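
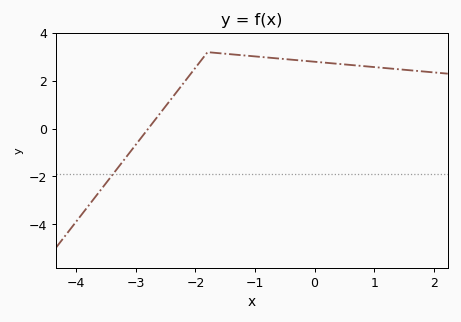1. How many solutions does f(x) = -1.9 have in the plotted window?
1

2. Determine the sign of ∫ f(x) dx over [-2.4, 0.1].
positive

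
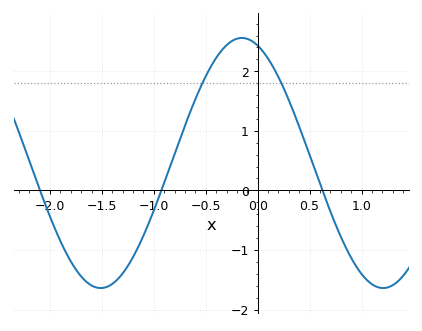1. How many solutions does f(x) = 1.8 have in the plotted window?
2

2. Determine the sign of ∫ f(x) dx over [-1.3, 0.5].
positive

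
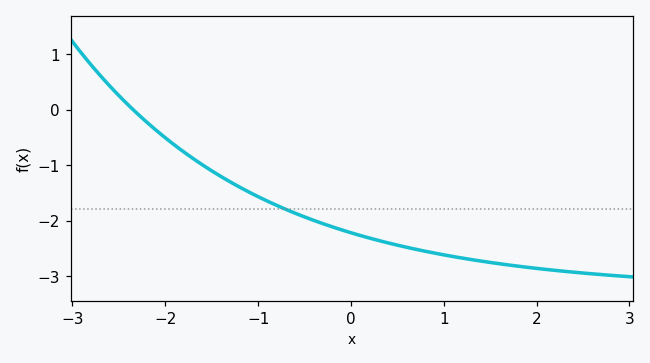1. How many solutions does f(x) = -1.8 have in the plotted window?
1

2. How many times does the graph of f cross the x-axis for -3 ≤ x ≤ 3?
1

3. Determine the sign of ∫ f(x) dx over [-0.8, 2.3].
negative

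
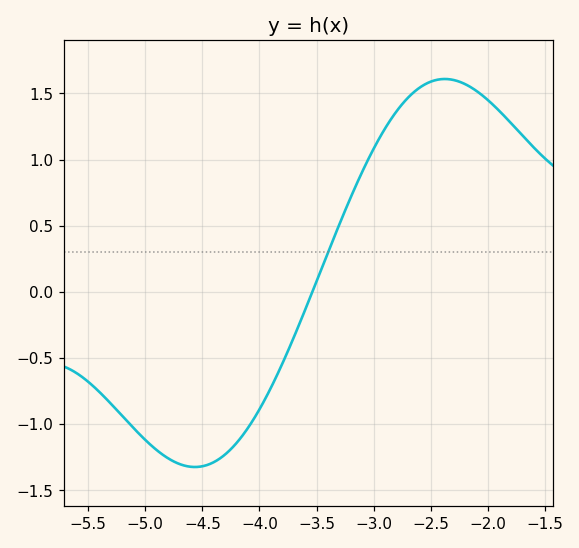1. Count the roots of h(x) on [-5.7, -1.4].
1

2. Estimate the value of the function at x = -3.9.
-0.75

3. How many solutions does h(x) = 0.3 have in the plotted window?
1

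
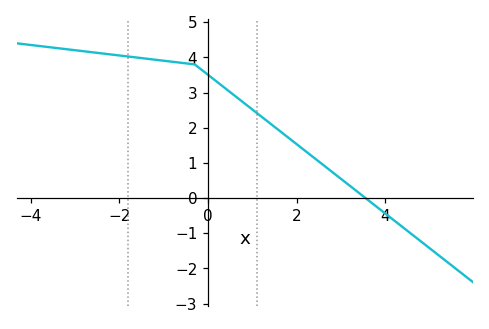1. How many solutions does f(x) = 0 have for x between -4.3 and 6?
1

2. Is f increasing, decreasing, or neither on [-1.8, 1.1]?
decreasing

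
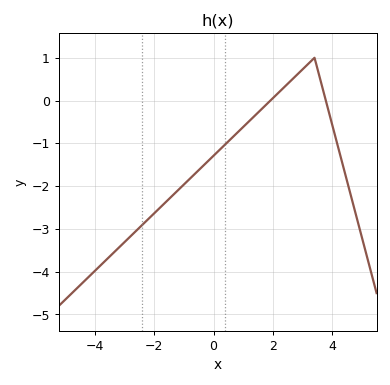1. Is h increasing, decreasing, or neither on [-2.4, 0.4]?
increasing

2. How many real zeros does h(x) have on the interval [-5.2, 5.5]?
2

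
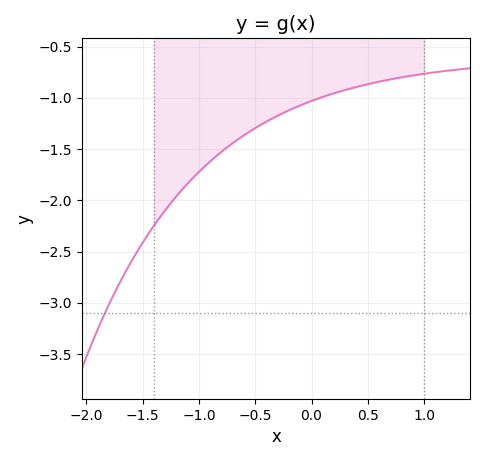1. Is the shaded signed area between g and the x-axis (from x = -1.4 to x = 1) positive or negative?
negative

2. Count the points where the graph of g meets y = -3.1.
1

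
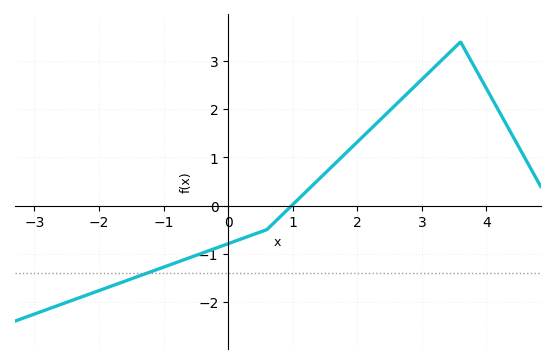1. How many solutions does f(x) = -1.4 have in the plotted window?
1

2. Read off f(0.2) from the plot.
-0.695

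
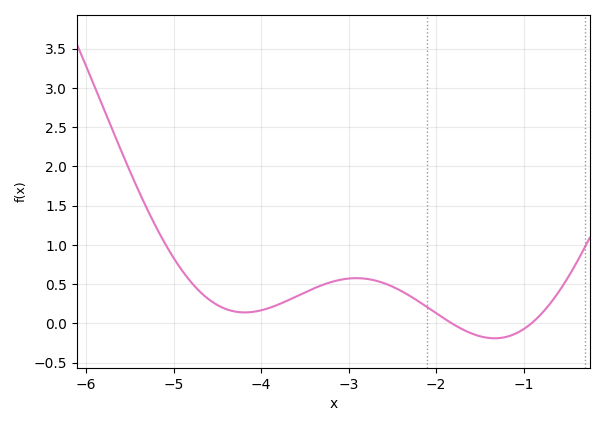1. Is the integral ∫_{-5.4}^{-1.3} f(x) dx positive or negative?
positive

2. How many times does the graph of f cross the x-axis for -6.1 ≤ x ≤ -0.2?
2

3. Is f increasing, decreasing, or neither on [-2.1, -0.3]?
neither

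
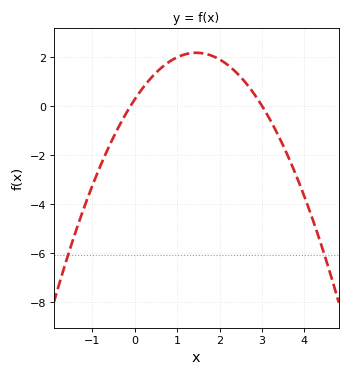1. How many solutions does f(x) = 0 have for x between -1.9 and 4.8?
2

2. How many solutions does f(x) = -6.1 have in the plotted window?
2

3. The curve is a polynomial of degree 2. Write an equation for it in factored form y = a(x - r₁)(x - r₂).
y = -0.9(x + 0.1)(x - 3)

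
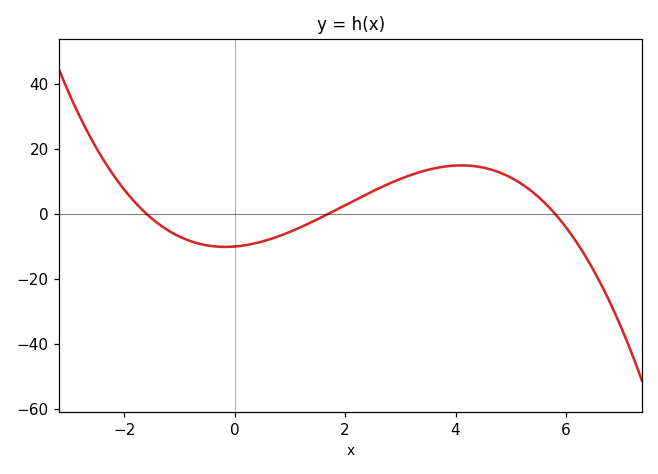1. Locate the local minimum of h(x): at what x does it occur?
-0.2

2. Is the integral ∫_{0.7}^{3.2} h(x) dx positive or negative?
positive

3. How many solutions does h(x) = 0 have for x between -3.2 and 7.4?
3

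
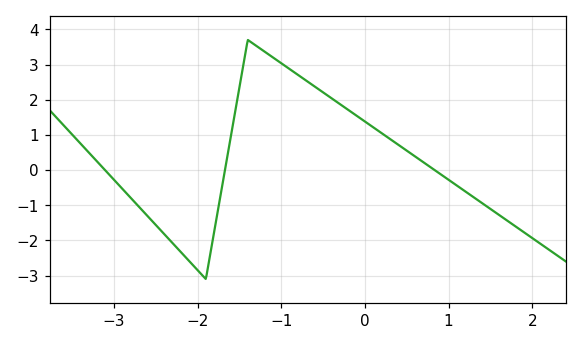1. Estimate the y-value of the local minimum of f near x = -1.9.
-3.1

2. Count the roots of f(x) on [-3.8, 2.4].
3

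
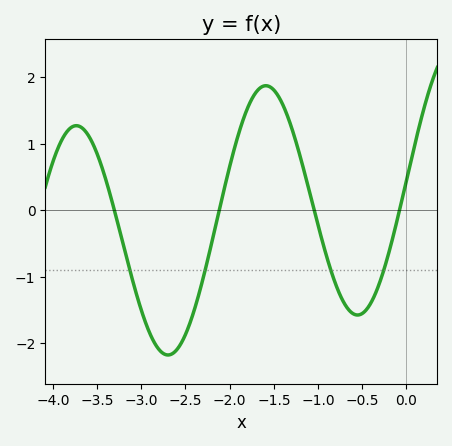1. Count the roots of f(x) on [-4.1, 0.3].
4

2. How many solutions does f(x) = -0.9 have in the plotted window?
4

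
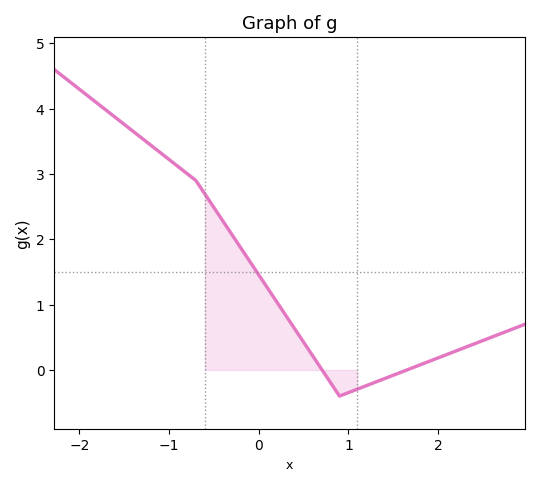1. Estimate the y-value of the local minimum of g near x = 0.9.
-0.4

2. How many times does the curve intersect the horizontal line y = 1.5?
1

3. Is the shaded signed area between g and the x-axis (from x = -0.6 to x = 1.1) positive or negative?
positive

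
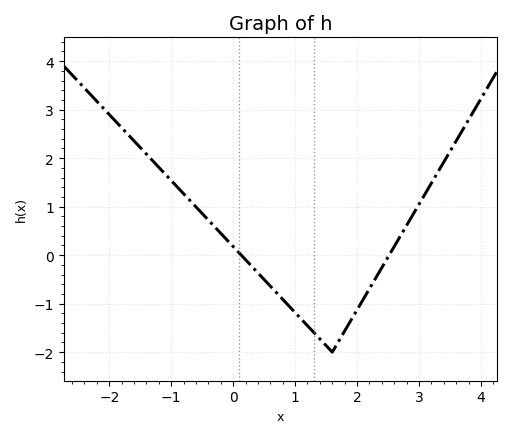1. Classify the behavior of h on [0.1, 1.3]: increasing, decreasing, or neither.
decreasing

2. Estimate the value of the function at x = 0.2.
-0.094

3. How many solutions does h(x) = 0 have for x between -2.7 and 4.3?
2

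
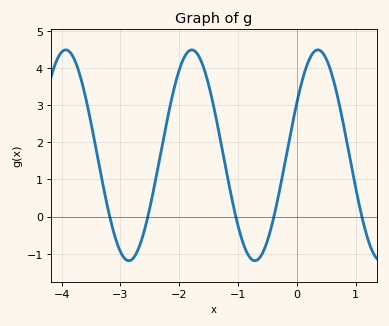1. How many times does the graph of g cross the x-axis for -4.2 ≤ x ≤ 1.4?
5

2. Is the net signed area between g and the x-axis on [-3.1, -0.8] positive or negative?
positive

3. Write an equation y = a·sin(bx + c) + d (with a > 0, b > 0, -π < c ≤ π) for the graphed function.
y = 2.84sin(2.93x + 0.52) + 1.65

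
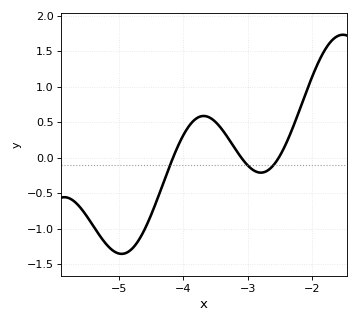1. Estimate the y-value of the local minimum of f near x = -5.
-1.35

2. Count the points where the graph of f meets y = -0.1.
3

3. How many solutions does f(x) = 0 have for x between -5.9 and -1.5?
3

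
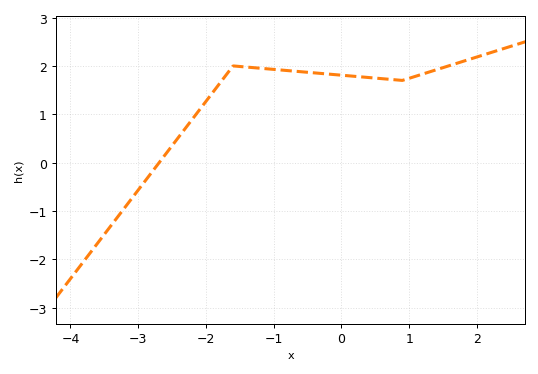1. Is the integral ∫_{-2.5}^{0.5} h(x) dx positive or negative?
positive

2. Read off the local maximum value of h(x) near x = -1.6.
2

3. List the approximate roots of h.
-2.69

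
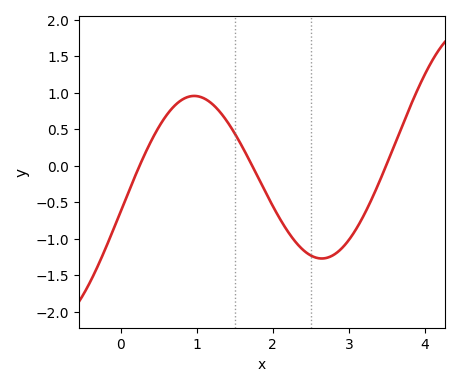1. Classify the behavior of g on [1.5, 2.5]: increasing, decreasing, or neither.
decreasing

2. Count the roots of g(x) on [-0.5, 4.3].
3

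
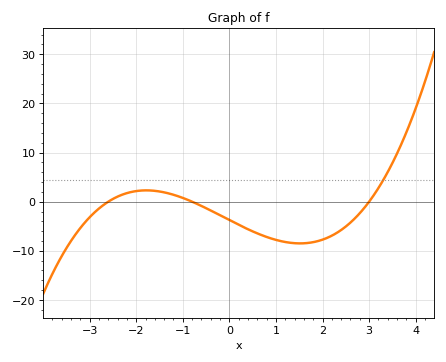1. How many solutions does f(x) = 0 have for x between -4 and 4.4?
3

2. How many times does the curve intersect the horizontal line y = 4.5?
1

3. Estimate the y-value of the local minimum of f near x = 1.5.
-8.49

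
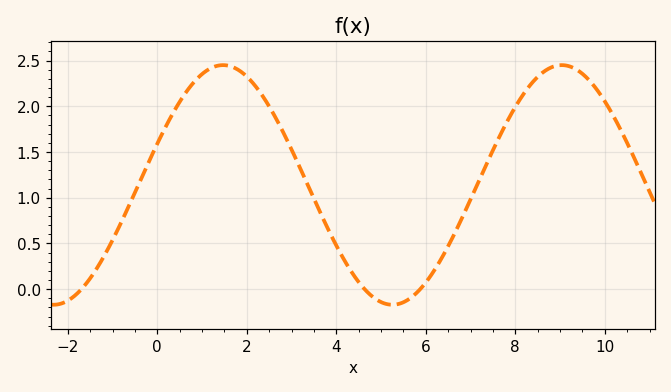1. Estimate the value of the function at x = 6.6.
0.566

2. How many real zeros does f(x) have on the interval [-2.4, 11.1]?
3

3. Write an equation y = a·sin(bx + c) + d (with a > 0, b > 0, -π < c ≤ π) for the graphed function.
y = 1.31sin(0.83x + 0.352) + 1.14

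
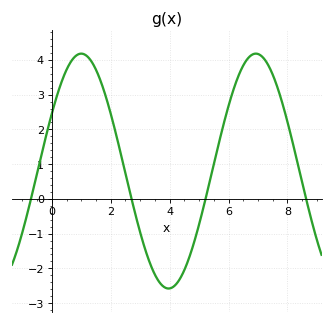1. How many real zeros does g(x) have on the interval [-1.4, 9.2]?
4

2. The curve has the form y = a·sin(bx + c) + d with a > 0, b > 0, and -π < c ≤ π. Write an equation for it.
y = 3.38sin(1.06x + 0.512) + 0.8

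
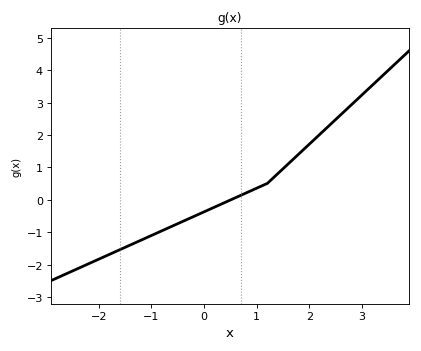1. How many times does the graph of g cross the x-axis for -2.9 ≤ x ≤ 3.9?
1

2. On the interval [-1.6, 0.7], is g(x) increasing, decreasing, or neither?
increasing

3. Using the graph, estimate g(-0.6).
-0.8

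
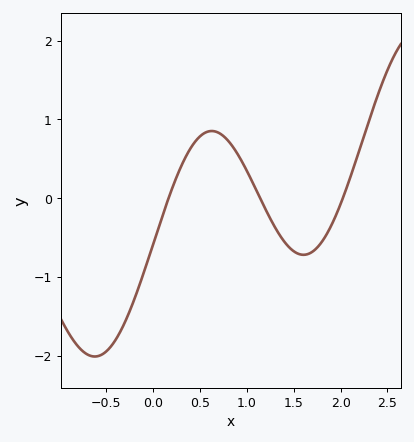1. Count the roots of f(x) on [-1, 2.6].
3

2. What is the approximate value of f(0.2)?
0.1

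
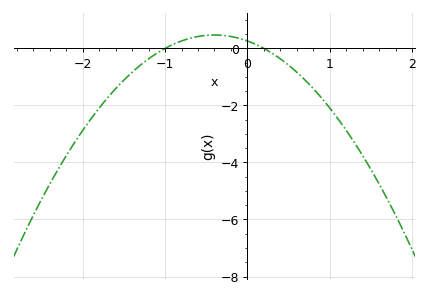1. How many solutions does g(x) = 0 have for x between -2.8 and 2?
2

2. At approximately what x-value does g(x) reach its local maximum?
-0.4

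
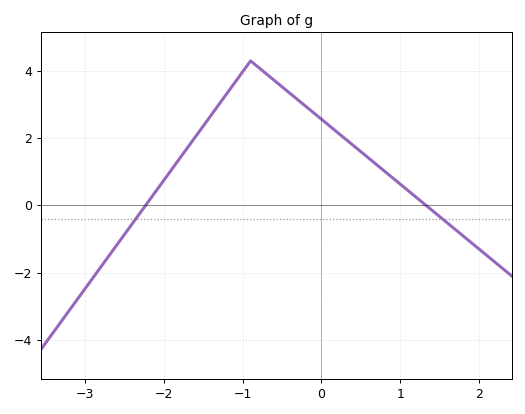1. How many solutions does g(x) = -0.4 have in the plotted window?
2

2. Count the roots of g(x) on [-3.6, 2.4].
2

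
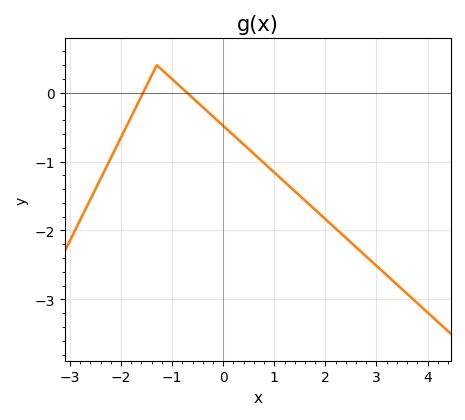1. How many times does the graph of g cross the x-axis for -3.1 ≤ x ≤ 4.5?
2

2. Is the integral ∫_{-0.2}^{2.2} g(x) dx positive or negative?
negative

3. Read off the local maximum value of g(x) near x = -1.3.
0.399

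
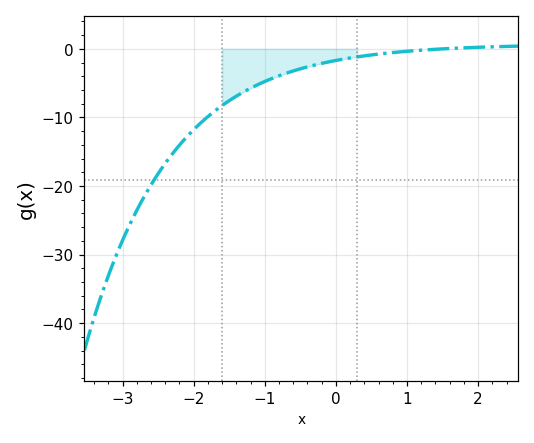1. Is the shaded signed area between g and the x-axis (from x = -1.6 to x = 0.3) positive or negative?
negative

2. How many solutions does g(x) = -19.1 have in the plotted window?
1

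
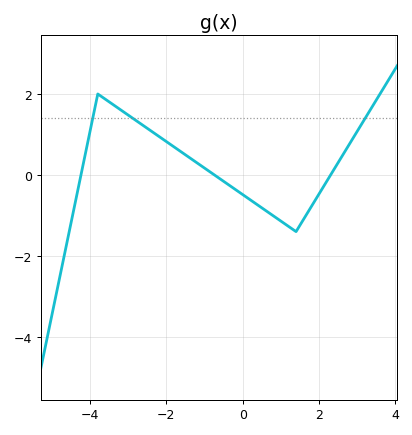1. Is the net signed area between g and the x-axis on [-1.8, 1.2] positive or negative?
negative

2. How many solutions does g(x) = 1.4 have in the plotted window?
3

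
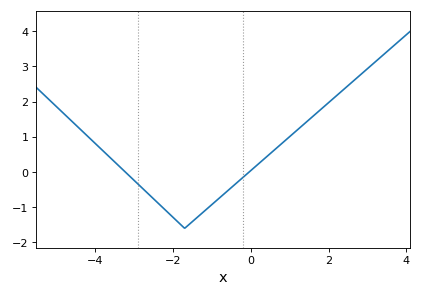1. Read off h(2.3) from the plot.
2.26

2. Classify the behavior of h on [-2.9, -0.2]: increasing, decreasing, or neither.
neither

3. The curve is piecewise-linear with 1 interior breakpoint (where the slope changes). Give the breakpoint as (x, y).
(-1.7, -1.6)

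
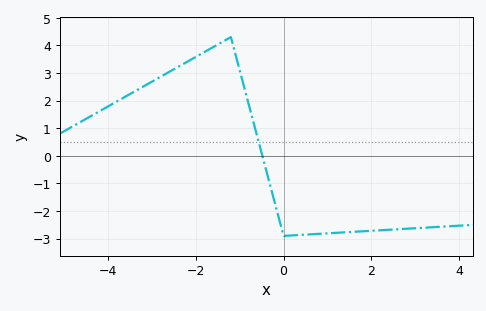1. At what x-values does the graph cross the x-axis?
-0.483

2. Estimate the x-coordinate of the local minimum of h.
0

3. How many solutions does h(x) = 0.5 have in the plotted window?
1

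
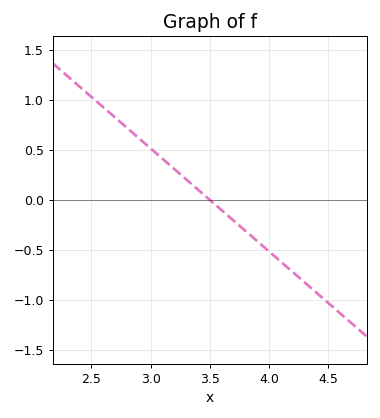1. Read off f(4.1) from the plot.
-0.6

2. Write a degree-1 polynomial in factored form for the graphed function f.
y = -1.03(x - 3.5)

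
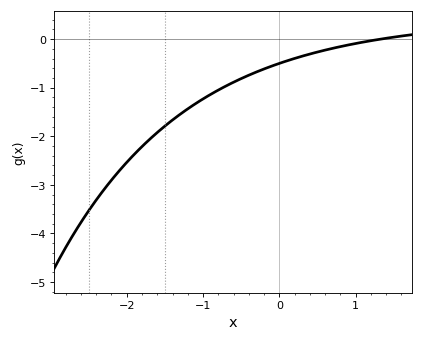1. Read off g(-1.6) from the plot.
-1.9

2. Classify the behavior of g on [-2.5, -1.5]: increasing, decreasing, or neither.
increasing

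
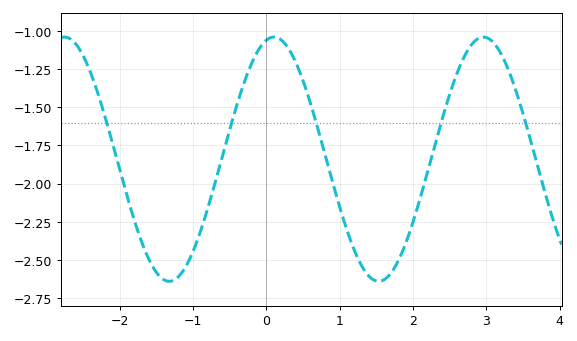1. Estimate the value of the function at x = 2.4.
-1.58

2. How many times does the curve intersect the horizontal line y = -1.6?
5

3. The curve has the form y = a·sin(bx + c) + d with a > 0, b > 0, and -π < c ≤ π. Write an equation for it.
y = 0.8sin(2.2x + 1.34) - 1.84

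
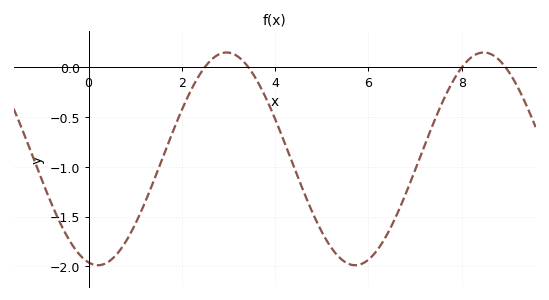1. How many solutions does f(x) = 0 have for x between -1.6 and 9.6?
4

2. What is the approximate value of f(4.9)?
-1.56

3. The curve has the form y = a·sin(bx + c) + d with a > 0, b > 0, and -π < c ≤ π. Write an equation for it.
y = 1.07sin(1.14x - 1.8) - 0.92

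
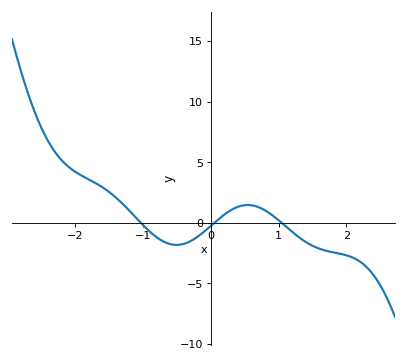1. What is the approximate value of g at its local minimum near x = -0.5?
-1.82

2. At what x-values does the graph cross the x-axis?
-1.03, 0.051, 1.04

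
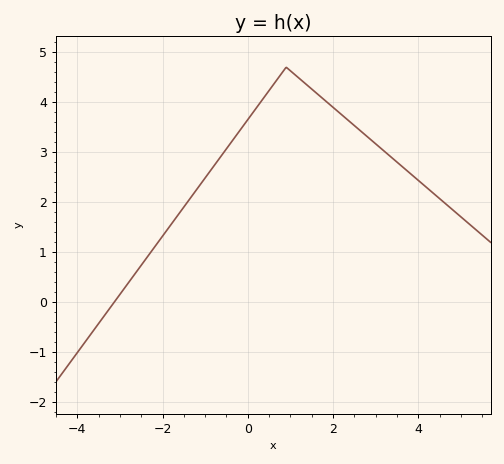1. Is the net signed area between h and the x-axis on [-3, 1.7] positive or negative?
positive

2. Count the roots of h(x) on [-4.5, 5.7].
1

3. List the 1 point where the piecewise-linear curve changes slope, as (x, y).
(0.9, 4.7)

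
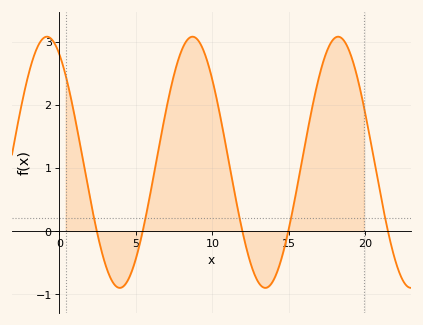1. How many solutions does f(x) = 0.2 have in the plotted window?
5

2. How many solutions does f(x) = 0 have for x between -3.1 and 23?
5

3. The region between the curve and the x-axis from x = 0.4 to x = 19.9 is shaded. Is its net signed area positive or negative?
positive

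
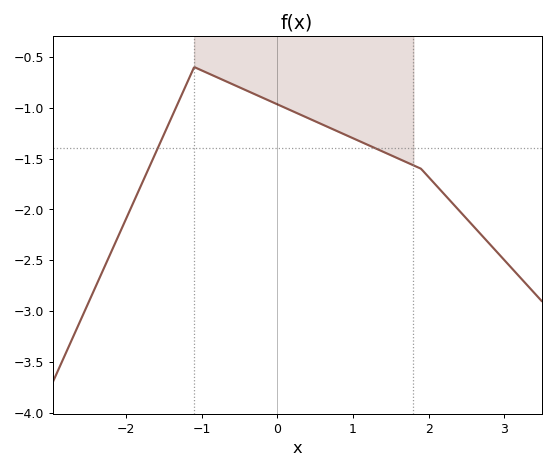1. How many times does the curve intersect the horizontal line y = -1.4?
2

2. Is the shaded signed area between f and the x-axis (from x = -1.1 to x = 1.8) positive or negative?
negative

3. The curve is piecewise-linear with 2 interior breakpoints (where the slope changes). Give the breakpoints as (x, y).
(-1.1, -0.6); (1.9, -1.6)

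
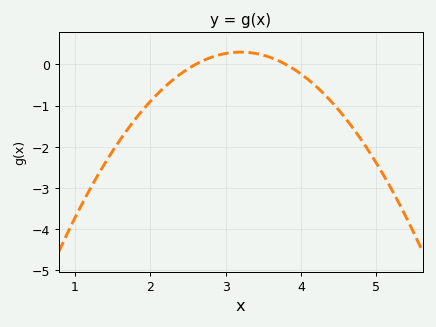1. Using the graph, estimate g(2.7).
0.1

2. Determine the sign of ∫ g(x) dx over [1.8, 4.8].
negative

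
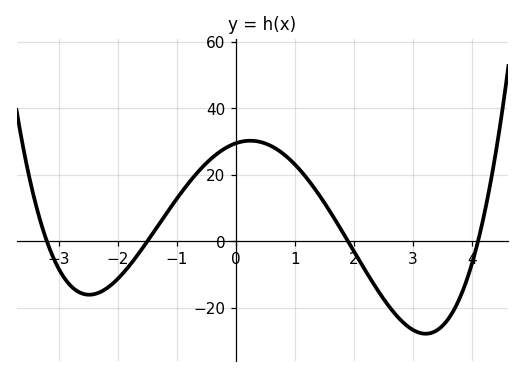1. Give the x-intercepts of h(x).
-3.2, -1.5, 1.9, 4.1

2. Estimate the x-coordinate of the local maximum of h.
0.246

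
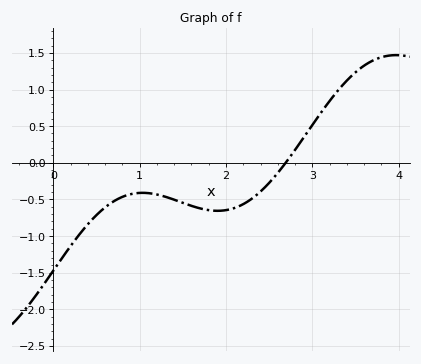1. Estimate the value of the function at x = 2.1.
-0.616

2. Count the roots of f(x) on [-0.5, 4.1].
1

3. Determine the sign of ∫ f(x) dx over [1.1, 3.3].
negative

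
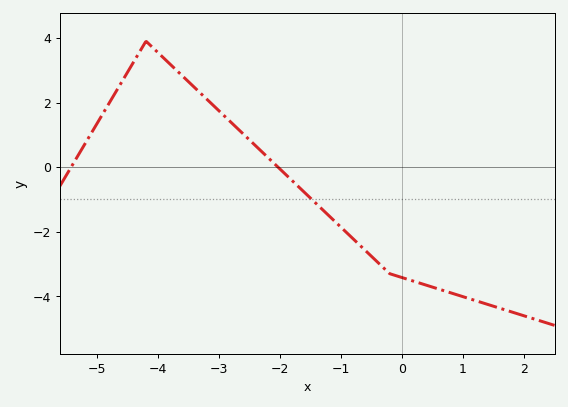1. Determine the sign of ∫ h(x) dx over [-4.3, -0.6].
positive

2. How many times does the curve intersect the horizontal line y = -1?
1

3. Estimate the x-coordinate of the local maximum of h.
-4.2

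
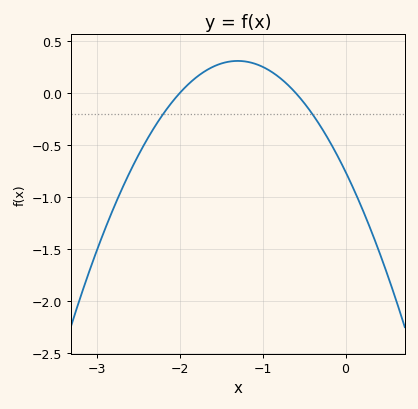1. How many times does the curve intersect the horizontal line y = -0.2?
2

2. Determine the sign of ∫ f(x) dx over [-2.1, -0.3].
positive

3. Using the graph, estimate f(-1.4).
0.302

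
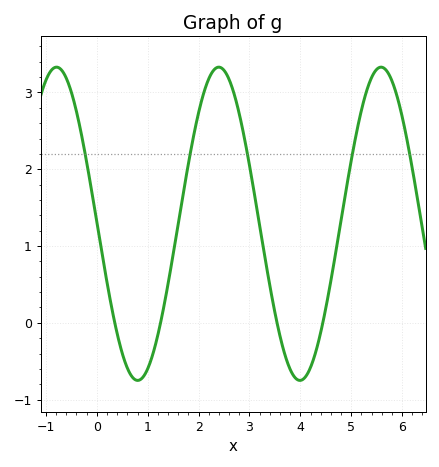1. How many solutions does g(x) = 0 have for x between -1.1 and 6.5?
4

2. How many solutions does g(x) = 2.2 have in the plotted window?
5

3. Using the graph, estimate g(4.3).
-0.4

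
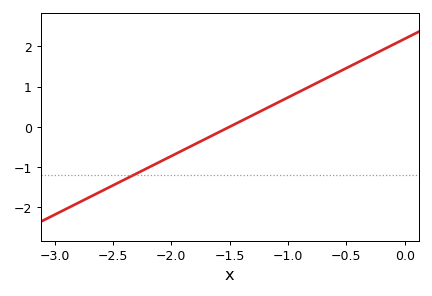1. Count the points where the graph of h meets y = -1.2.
1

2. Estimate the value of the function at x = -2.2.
-1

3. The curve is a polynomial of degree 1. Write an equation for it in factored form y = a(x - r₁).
y = 1.46(x + 1.5)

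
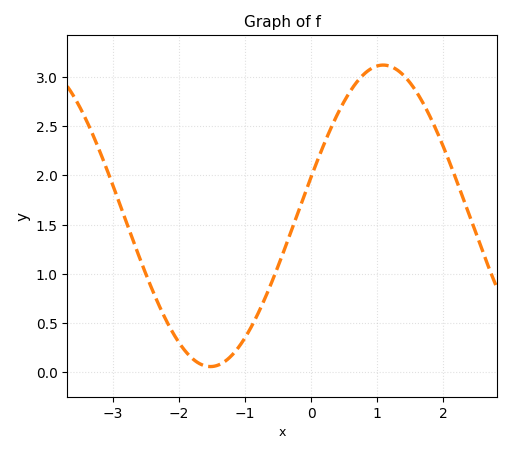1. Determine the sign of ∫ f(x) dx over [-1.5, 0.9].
positive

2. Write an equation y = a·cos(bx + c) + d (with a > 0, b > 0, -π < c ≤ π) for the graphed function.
y = 1.53cos(1.2x - 1.3) + 1.59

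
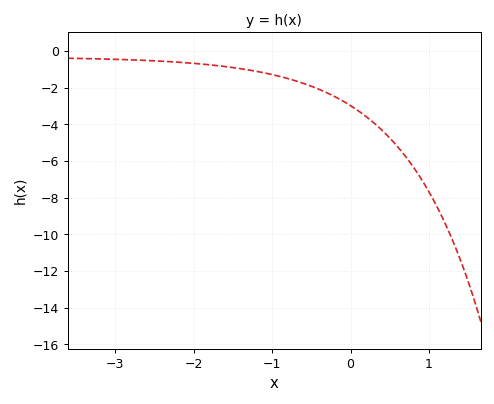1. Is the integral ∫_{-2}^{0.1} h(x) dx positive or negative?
negative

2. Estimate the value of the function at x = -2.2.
-0.6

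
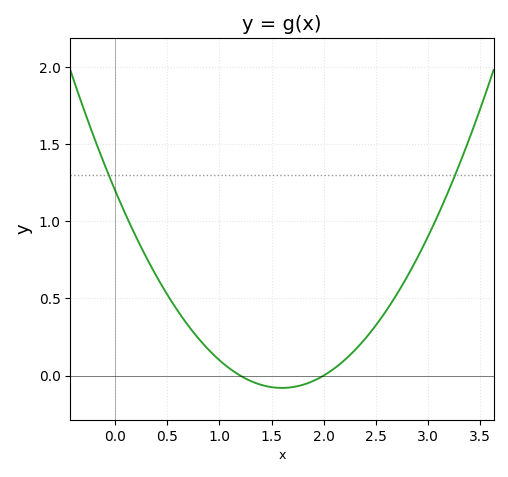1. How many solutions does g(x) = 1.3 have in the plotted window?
2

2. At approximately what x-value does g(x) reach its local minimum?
1.6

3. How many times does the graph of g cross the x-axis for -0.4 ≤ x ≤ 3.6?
2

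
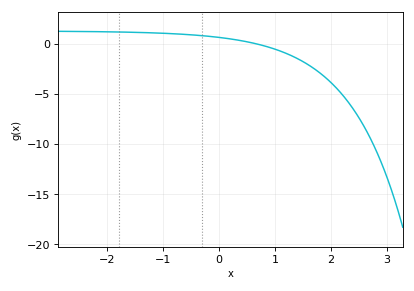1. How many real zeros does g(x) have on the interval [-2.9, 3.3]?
1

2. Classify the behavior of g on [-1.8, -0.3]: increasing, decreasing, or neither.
decreasing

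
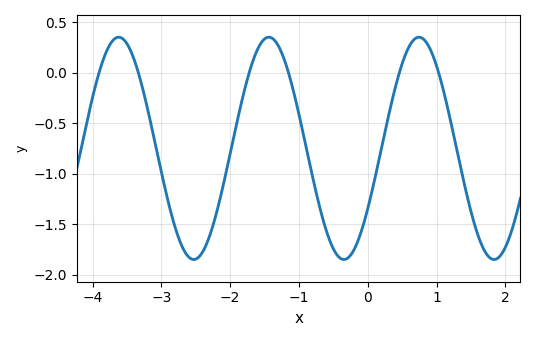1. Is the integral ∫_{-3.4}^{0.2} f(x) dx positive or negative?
negative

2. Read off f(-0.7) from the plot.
-1.33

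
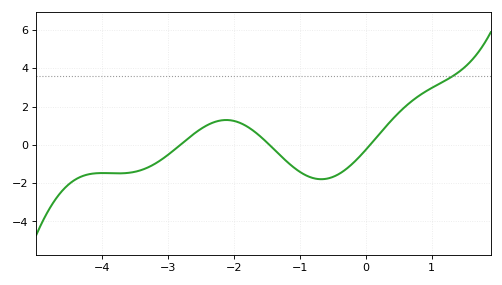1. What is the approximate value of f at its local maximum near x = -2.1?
1.4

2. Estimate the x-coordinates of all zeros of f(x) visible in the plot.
-2.8, -1.5, 0.1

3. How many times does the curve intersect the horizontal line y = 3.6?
1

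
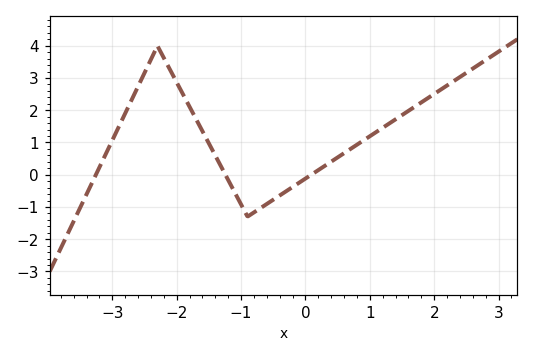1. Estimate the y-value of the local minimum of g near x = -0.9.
-1.3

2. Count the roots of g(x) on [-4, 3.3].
3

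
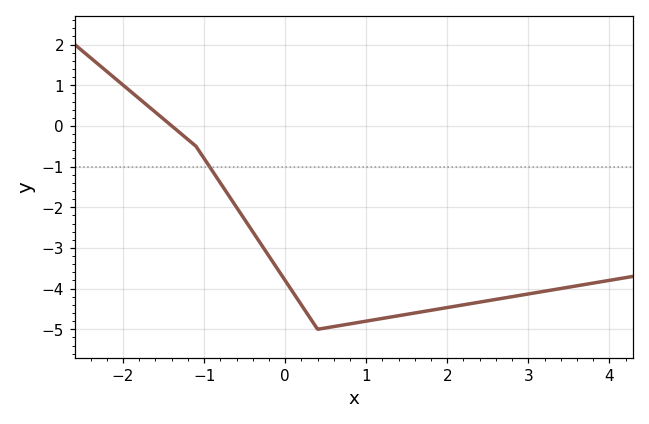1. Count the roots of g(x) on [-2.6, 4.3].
1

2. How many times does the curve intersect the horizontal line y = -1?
1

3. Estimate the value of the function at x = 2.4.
-4.33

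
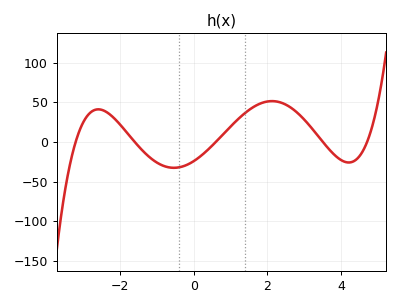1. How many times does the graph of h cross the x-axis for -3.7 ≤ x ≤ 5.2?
5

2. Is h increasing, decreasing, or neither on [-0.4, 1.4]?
increasing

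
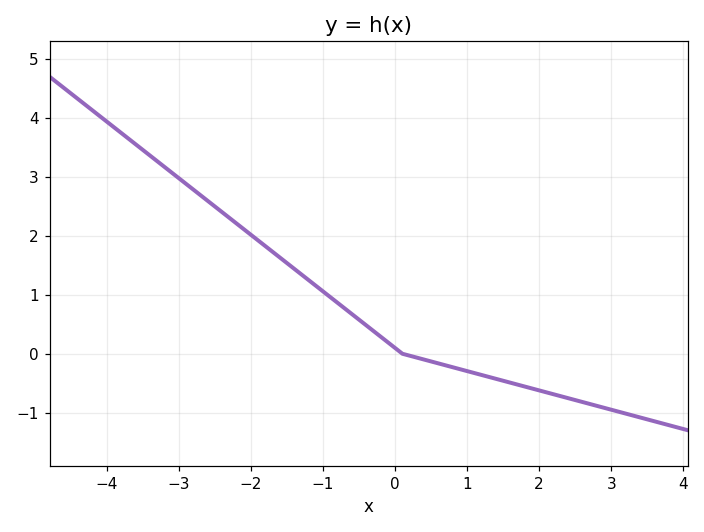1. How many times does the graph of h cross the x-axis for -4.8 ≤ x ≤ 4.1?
1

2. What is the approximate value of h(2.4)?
-0.754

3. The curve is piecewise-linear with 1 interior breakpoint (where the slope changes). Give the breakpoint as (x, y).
(0.1, 0)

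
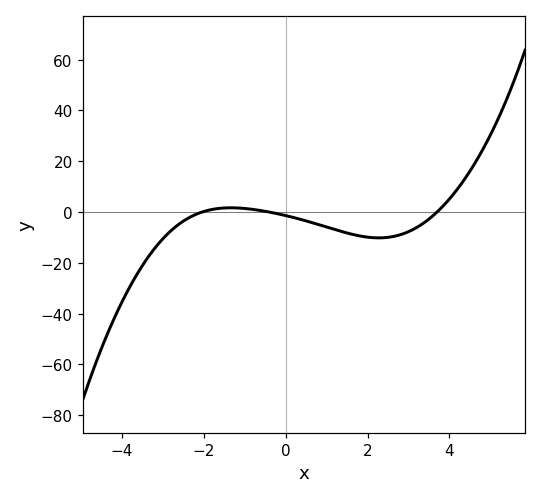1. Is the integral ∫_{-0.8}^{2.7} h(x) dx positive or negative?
negative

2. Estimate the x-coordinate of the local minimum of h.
2.2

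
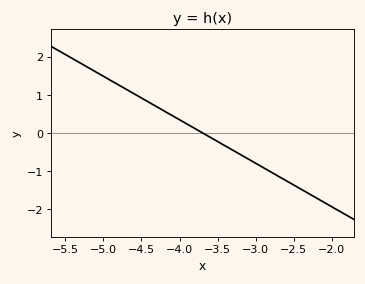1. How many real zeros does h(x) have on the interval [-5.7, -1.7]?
1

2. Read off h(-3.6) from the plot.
-0.1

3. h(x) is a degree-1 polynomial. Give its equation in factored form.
y = -1.14(x + 3.7)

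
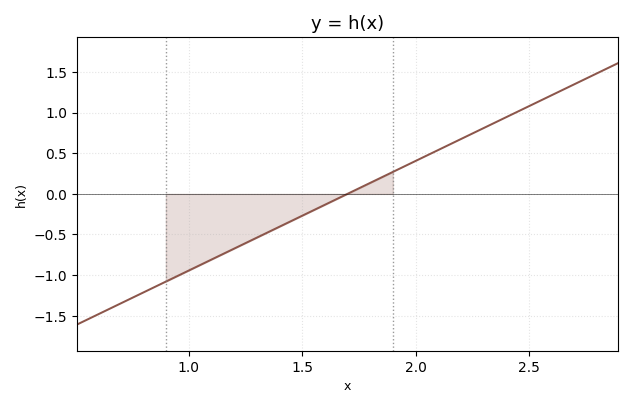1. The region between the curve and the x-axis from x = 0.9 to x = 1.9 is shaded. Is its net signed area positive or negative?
negative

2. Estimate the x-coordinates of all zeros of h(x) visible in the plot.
1.7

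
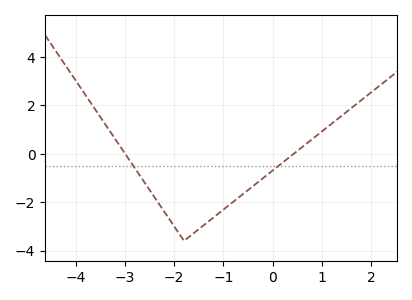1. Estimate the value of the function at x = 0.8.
0.6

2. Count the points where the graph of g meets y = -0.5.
2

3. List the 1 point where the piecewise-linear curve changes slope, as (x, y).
(-1.8, -3.6)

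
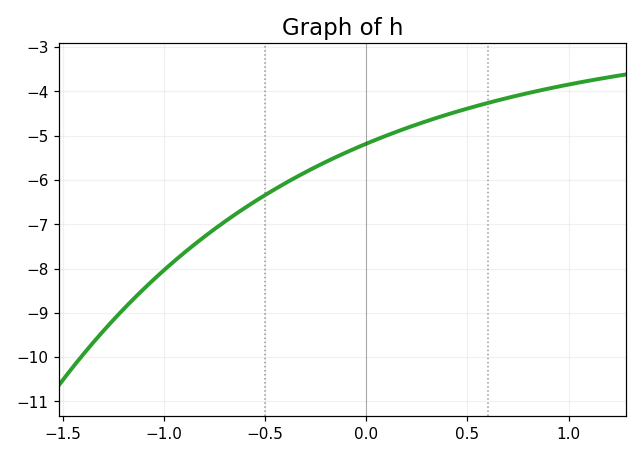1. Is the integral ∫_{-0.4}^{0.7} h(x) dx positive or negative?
negative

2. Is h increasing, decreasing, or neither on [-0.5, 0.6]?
increasing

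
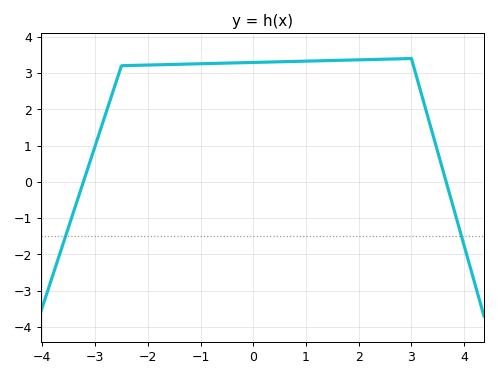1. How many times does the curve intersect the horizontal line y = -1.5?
2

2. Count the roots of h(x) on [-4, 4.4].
2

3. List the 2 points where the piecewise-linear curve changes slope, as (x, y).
(-2.5, 3.2); (3, 3.4)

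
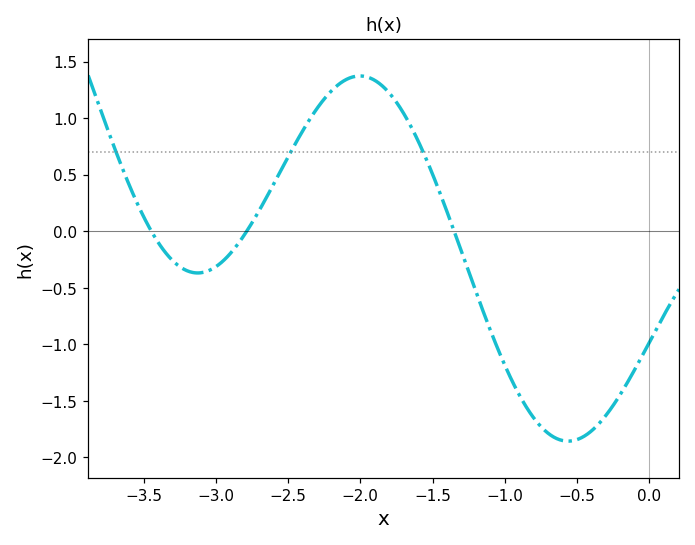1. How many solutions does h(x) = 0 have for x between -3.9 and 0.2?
3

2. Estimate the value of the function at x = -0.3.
-1.63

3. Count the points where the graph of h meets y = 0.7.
3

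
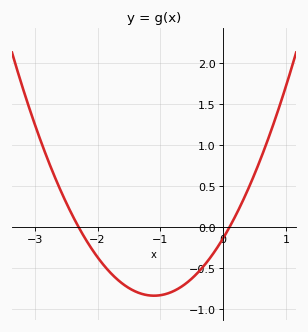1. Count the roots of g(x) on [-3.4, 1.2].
2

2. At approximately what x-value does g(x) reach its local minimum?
-1.1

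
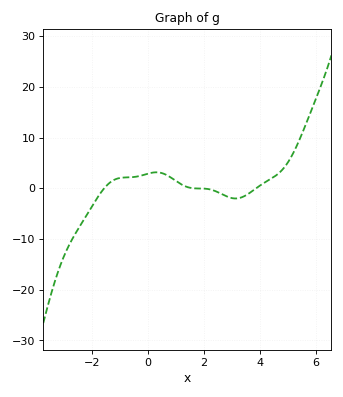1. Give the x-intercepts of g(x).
-1.6, 1.6, 3.8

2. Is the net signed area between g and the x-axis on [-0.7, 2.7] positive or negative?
positive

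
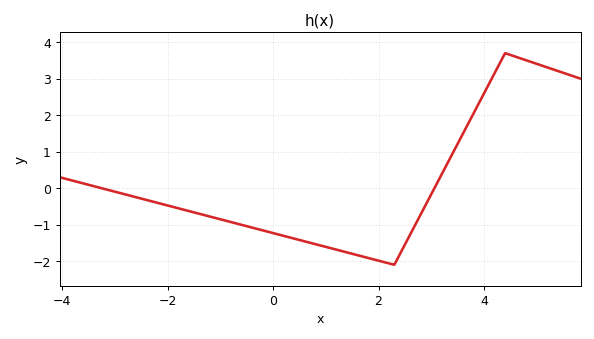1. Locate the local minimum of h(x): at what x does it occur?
2.2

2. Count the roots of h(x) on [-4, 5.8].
2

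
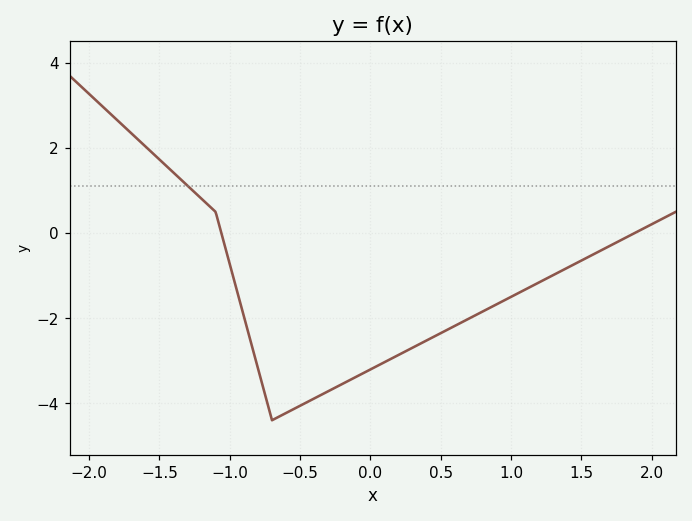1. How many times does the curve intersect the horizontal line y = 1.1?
1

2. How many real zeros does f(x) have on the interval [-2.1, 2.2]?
2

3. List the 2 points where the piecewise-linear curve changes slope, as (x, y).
(-1.1, 0.5); (-0.7, -4.4)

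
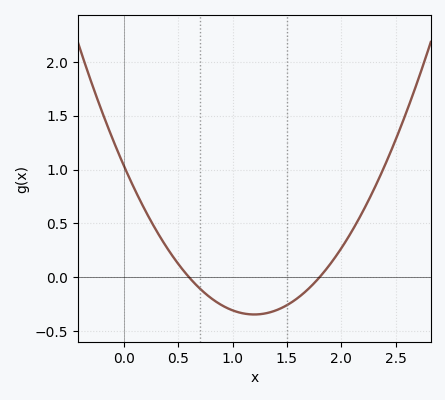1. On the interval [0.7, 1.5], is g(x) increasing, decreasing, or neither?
neither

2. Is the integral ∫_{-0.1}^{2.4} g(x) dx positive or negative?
positive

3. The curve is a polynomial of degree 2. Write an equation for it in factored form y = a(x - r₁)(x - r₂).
y = 0.96(x - 0.6)(x - 1.8)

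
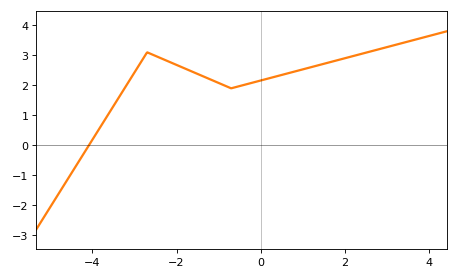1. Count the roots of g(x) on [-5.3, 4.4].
1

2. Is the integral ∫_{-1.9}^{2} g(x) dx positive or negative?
positive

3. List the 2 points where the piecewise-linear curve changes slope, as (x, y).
(-2.7, 3.1); (-0.7, 1.9)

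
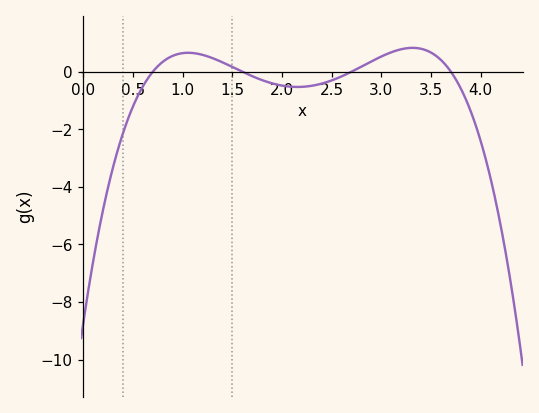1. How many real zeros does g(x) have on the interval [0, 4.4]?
4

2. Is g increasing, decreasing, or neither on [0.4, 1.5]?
neither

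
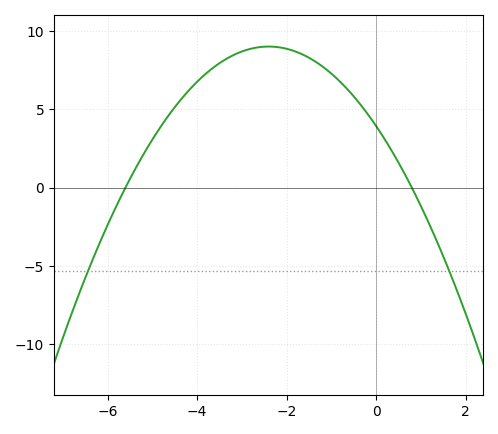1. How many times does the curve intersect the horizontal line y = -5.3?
2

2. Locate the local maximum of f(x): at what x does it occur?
-2.4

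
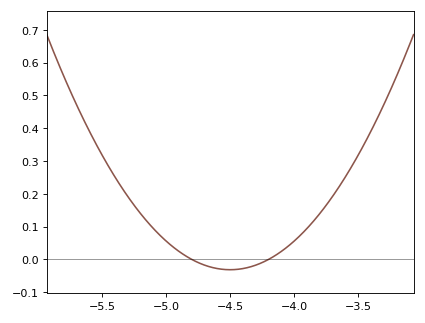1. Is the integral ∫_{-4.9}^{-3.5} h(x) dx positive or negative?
positive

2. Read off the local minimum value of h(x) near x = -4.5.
-0.03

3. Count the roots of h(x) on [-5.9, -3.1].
2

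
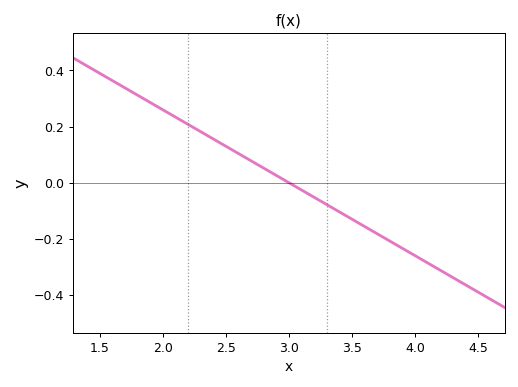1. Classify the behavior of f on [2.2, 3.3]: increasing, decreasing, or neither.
decreasing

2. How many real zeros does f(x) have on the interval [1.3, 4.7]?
1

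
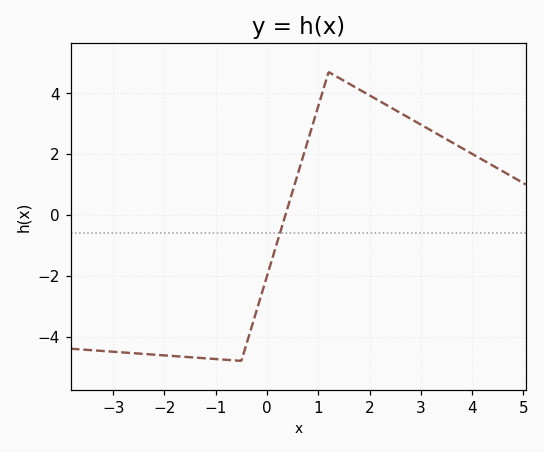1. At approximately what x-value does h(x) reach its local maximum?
1.2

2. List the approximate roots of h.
0.4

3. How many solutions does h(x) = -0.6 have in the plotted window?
1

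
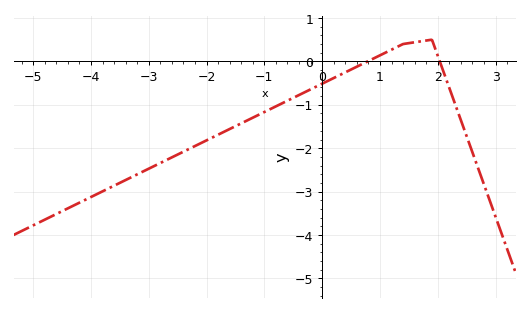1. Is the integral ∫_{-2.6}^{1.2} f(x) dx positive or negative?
negative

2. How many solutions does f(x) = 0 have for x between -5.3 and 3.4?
2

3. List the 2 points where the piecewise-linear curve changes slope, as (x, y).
(1.4, 0.4); (1.9, 0.5)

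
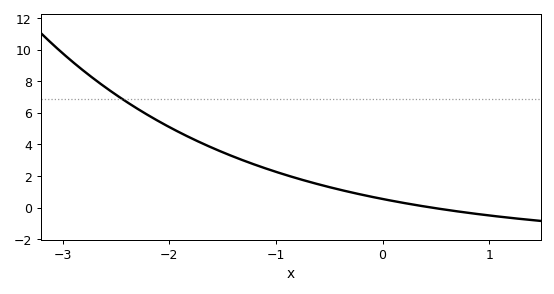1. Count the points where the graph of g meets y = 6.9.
1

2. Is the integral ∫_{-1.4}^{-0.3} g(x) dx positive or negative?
positive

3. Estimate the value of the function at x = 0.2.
0.288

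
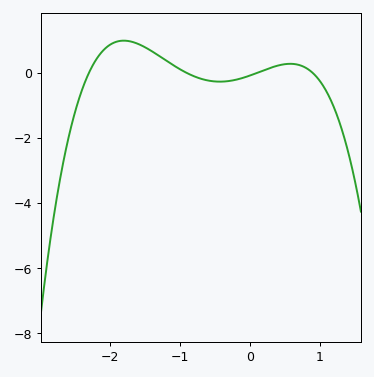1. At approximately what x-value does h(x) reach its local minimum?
-0.4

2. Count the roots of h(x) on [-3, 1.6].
4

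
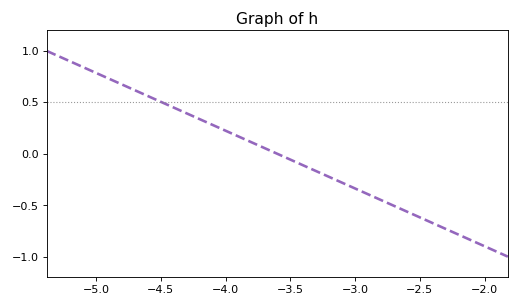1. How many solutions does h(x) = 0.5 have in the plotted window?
1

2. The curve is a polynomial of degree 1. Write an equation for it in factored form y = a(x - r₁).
y = -0.56(x + 3.6)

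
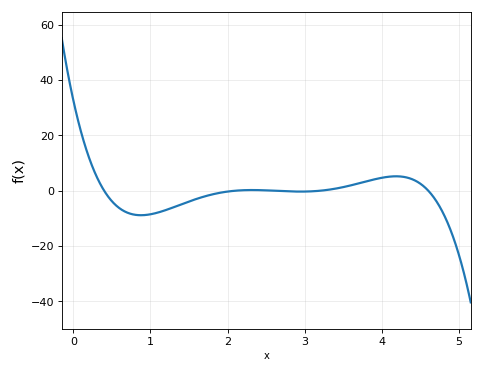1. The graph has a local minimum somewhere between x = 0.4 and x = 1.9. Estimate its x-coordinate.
0.876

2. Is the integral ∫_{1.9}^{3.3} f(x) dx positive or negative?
negative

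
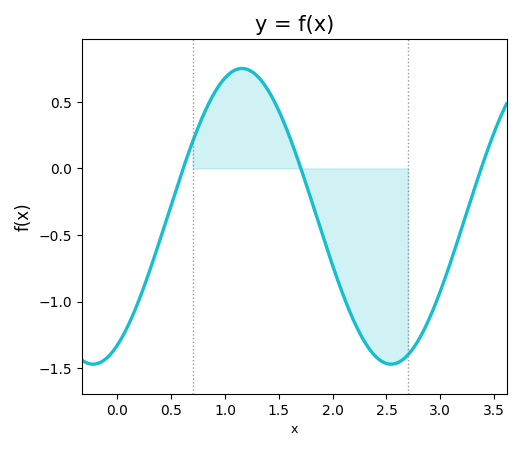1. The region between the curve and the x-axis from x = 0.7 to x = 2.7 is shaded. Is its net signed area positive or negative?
negative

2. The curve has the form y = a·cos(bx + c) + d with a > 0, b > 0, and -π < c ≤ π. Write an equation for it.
y = 1.11cos(2.27x - 2.63) - 0.36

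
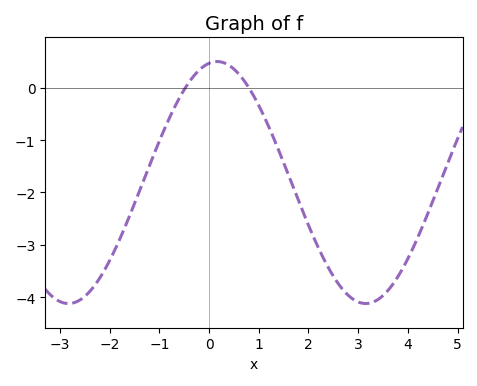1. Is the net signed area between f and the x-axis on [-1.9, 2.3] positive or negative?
negative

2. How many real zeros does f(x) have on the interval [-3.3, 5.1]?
2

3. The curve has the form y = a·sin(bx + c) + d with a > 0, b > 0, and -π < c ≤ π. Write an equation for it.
y = 2.31sin(1.05x + 1.4) - 1.81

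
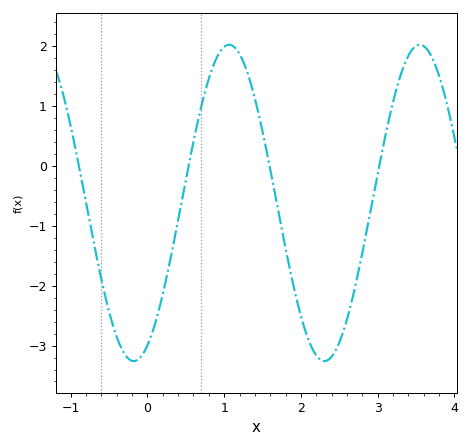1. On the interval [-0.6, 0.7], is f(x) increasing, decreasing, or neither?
neither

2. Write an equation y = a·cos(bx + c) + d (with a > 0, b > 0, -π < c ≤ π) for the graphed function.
y = 2.64cos(2.5x - 2.7) - 0.62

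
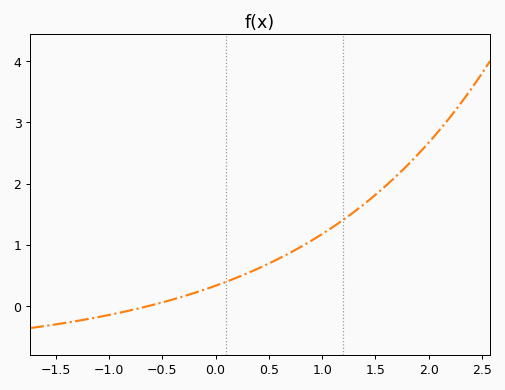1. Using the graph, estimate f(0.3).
0.5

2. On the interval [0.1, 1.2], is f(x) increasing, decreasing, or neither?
increasing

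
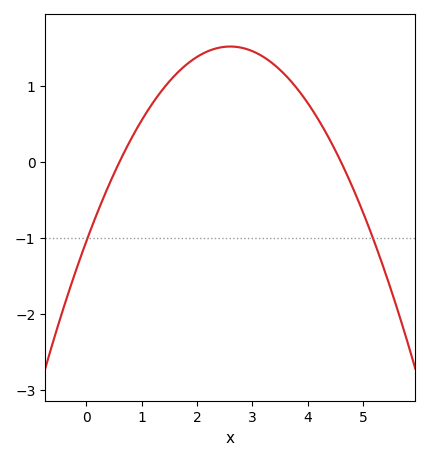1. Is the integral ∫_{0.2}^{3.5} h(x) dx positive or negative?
positive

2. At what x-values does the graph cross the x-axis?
0.6, 4.6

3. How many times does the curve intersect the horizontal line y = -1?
2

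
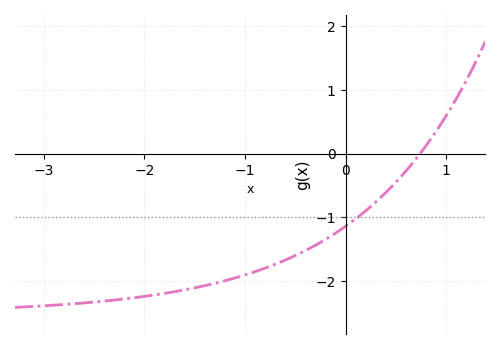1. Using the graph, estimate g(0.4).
-0.612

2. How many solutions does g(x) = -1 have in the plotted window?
1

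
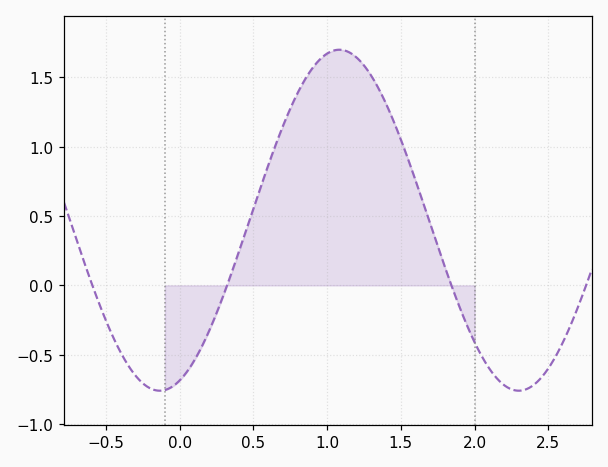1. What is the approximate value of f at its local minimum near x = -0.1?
-0.76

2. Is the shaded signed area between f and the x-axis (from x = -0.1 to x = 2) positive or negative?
positive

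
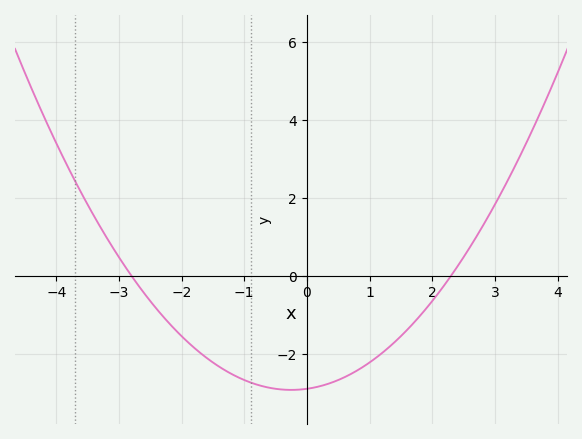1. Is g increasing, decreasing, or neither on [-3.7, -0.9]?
decreasing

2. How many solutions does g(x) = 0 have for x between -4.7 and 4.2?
2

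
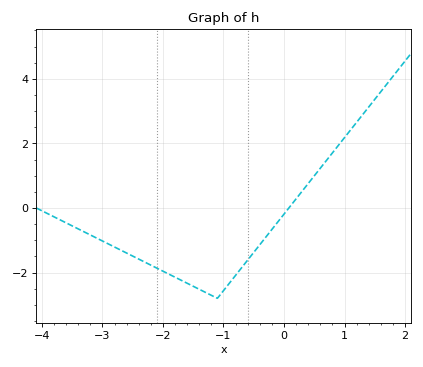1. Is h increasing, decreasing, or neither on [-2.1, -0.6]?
neither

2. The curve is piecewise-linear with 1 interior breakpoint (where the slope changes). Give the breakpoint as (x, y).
(-1.1, -2.8)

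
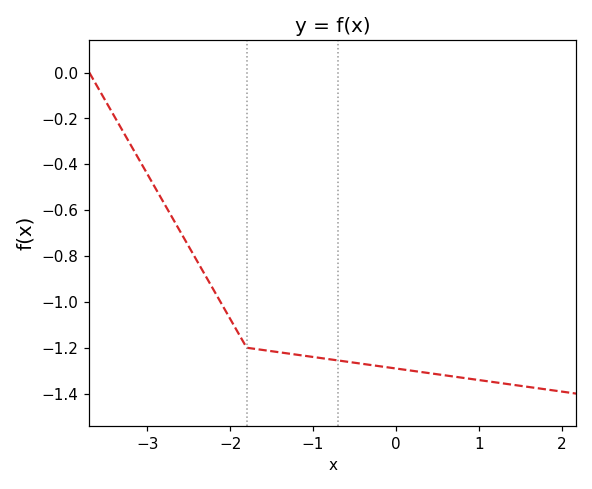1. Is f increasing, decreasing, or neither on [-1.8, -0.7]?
decreasing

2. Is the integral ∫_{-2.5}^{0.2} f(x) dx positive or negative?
negative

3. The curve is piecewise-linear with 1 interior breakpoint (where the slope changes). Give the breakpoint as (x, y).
(-1.8, -1.2)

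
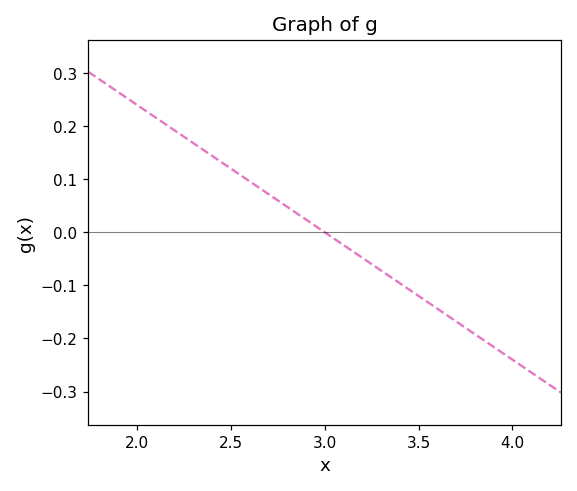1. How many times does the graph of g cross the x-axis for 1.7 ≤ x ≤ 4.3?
1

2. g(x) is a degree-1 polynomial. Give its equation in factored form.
y = -0.24(x - 3)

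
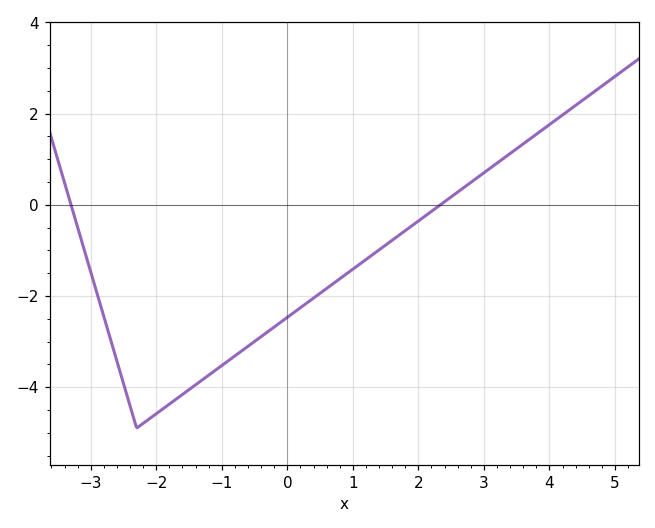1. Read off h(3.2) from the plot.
1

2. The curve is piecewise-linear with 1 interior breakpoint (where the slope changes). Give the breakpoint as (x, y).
(-2.3, -4.9)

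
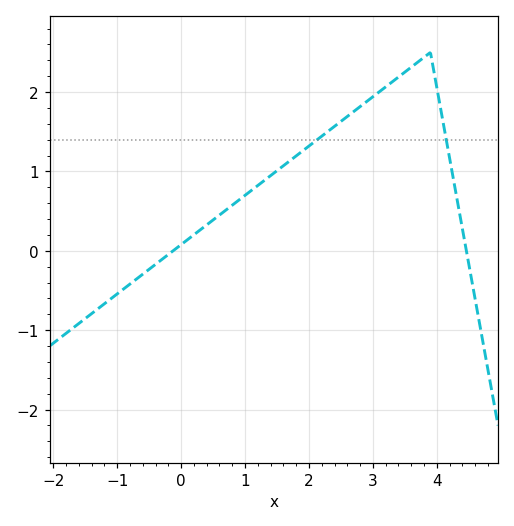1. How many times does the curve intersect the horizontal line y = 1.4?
2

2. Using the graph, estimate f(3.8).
2.44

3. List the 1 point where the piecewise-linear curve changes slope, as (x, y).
(3.9, 2.5)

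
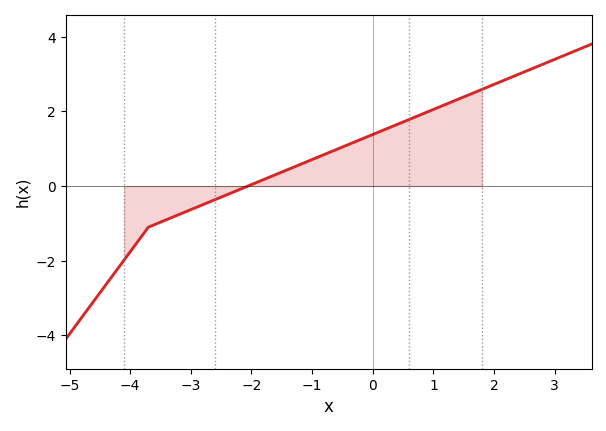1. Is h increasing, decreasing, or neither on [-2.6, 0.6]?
increasing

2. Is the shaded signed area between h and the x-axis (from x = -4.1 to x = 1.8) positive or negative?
positive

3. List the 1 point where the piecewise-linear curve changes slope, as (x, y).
(-3.7, -1.1)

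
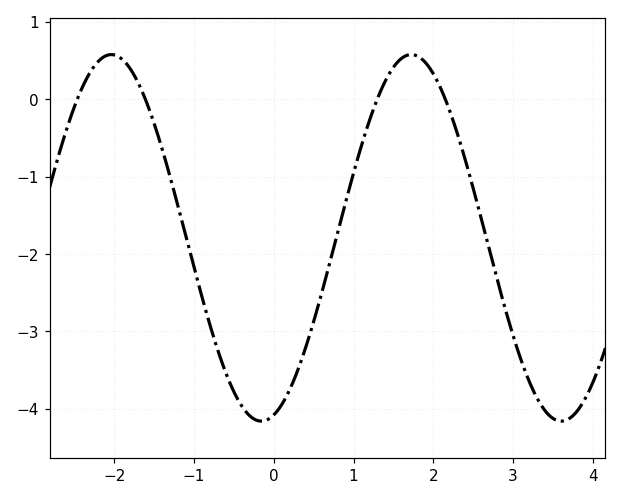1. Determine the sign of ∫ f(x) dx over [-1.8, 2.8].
negative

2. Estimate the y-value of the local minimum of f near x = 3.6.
-4.2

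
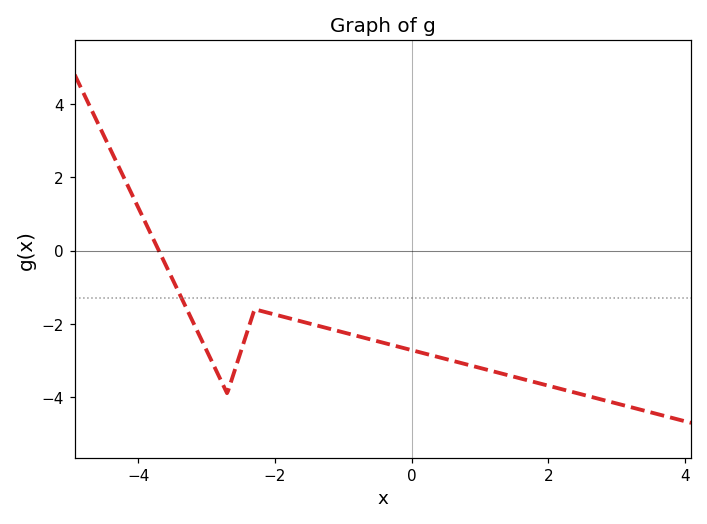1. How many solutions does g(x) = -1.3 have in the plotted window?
1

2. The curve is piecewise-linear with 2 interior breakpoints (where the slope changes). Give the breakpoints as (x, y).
(-2.7, -3.9); (-2.3, -1.6)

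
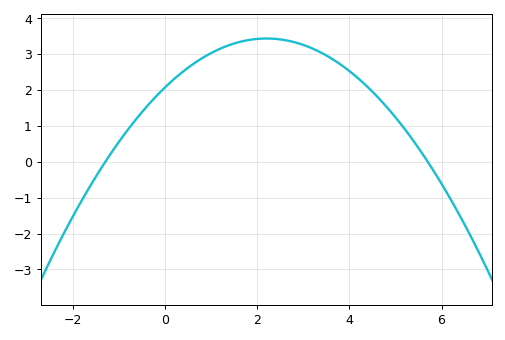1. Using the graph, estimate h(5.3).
0.739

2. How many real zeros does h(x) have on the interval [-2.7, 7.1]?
2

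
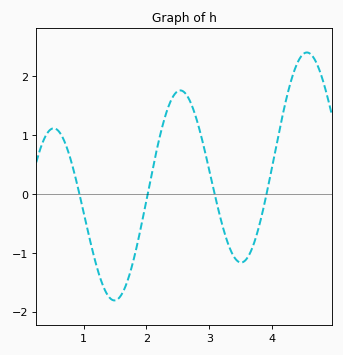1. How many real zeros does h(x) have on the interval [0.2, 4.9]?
4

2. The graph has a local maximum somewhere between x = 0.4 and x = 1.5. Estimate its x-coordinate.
0.5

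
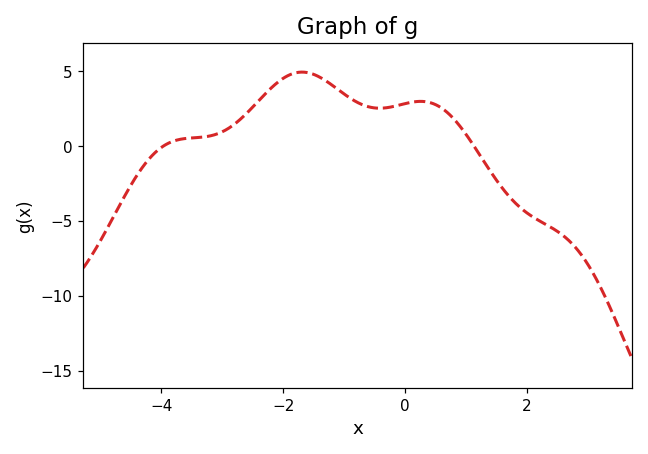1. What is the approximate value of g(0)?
2.85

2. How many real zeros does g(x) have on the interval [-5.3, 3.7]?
2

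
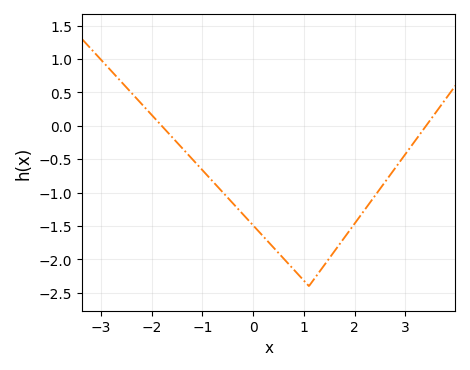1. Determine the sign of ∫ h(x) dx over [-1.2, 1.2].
negative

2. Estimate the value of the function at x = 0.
-1.5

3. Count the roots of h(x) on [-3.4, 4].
2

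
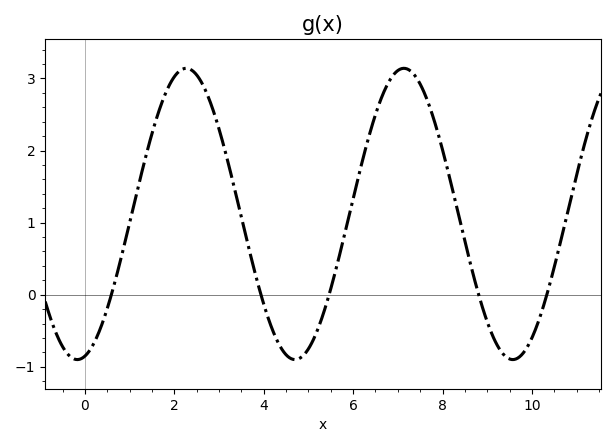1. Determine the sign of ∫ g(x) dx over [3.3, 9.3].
positive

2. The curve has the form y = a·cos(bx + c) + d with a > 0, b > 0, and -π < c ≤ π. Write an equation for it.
y = 2.02cos(1.29x - 2.92) + 1.12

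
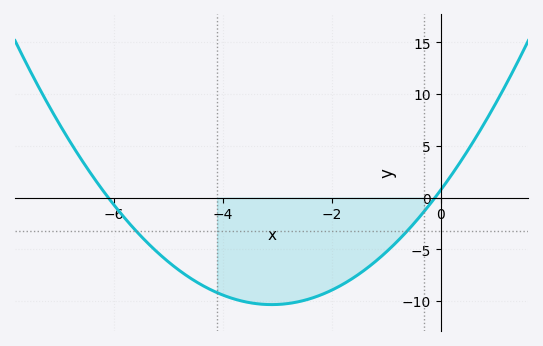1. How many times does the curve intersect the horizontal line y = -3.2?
2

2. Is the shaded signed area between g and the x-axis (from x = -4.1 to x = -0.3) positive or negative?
negative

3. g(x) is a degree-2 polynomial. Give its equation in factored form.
y = 1.15(x + 6.1)(x + 0.1)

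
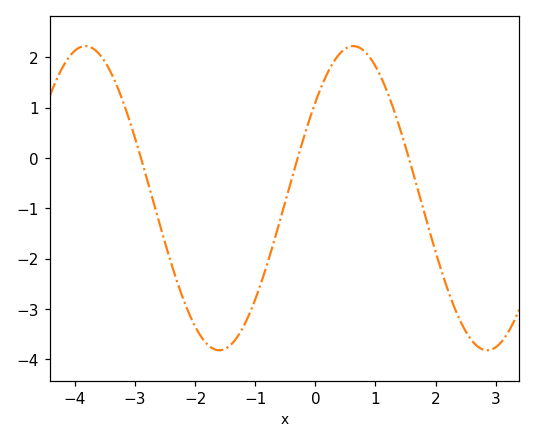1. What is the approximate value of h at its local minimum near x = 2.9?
-3.82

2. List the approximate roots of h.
-2.9, -0.293, 1.55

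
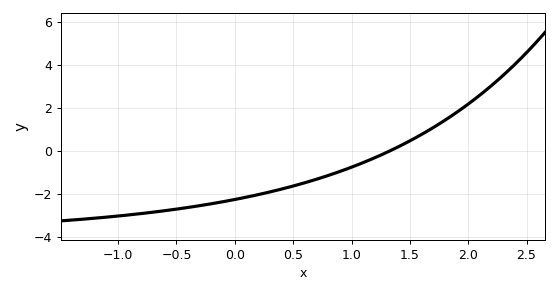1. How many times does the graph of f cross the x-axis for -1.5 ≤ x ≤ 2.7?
1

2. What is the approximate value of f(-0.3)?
-2.6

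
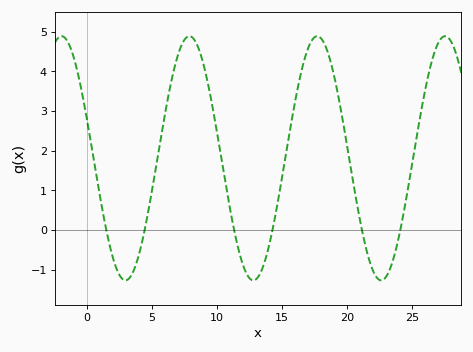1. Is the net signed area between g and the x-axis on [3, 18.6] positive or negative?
positive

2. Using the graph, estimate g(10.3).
1.91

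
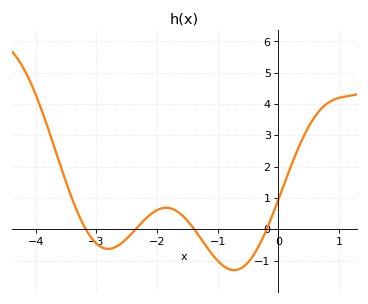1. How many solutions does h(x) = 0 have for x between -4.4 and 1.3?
4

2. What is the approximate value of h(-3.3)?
0.5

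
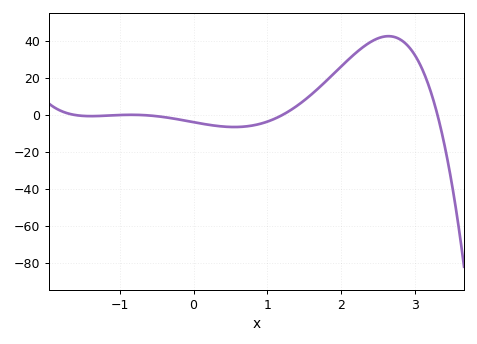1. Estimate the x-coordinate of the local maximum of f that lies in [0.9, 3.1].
2.6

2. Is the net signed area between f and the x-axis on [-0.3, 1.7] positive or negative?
negative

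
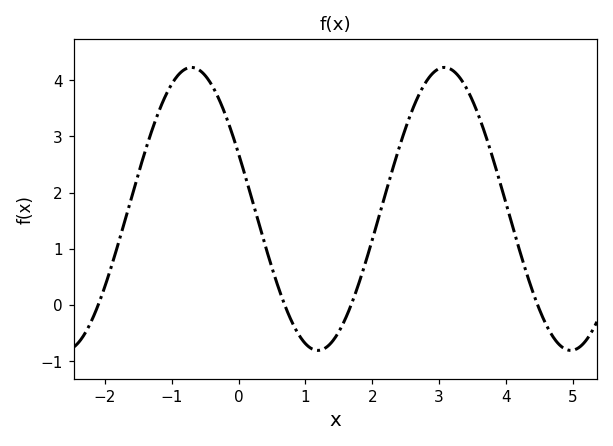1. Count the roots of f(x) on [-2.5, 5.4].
4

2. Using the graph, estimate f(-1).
3.9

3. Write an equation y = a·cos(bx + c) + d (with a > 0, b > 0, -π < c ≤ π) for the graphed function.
y = 2.52cos(1.7x + 1.2) + 1.71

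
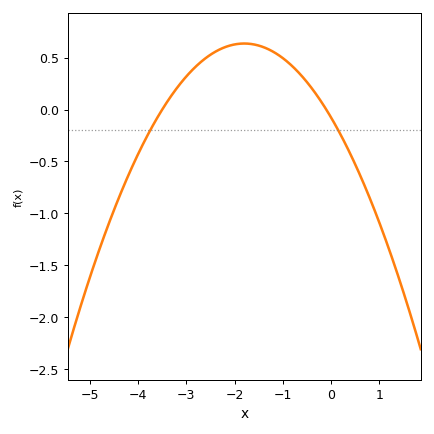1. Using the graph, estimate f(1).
-1.09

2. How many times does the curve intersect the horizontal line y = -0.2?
2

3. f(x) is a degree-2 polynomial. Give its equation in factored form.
y = -0.22(x + 3.5)(x + 0.1)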